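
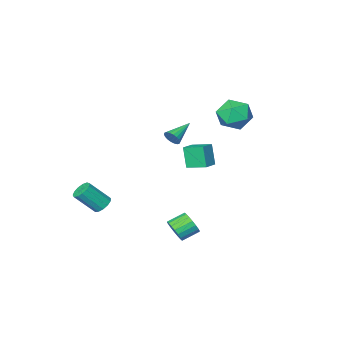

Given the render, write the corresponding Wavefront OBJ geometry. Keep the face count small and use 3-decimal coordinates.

v 0.594 2.933 0.664
v 0.521 2.494 1.875
v 0.013 3.877 0.971
v -0.06 3.438 2.182
v 1.36 3.342 0.858
v 1.287 2.903 2.069
v 0.779 4.286 1.165
v 0.706 3.847 2.376
v -1.221 -2.368 -0.254
v -0.966 -2.707 0.081
v -2.579 -2.772 0.374
v -0.969 -2.501 0.206
v -1.023 -2.269 0.239
v -1.115 -2.057 0.175
v -1.229 -1.906 0.026
v -1.341 -1.847 -0.179
v -1.429 -1.891 -0.398
v -1.475 -2.03 -0.588
v -1.472 -2.236 -0.713
v -1.418 -2.468 -0.746
v -1.326 -2.68 -0.682
v -1.212 -2.83 -0.533
v -1.1 -2.889 -0.328
v -1.012 -2.845 -0.109
v 3.085 -2.273 -4.062
v 3.565 -2.202 -4.433
v 4.554 -2.695 -3.249
v 4.075 -2.767 -2.878
v 3.521 -1.901 -4.271
v 4.511 -2.395 -3.087
v 3.34 -1.719 -4.044
v 4.329 -2.212 -2.859
v 3.077 -1.713 -3.822
v 4.067 -2.206 -2.638
v 2.817 -1.884 -3.676
v 3.807 -2.378 -2.492
v 2.643 -2.179 -3.653
v 3.632 -2.673 -2.469
v 2.608 -2.504 -3.76
v 3.598 -2.998 -2.576
v 2.726 -2.756 -3.963
v 3.715 -3.249 -2.778
v 2.957 -2.854 -4.197
v 3.946 -3.348 -3.013
v 3.229 -2.768 -4.388
v 4.219 -3.262 -3.204
v 3.456 -2.525 -4.476
v 4.445 -3.018 -3.292
v 1.612 2.623 -4.038
v 1.939 2.863 -3.444
v 0.995 3.017 -2.987
v 0.668 2.777 -3.582
v 1.899 3.13 -3.616
v 0.956 3.284 -3.159
v 1.803 3.297 -3.872
v 0.859 3.451 -3.415
v 1.668 3.33 -4.161
v 0.724 3.484 -3.704
v 1.523 3.223 -4.426
v 0.579 3.378 -3.969
v 1.395 2.997 -4.614
v 0.451 3.152 -4.157
v 1.31 2.697 -4.688
v 0.366 2.852 -4.231
v 1.285 2.383 -4.633
v 0.341 2.537 -4.176
v 1.324 2.116 -4.461
v 0.381 2.27 -4.004
v 1.421 1.949 -4.205
v 0.477 2.103 -3.748
v 1.556 1.916 -3.916
v 0.612 2.07 -3.459
v 1.701 2.022 -3.651
v 0.757 2.177 -3.194
v 1.829 2.248 -3.463
v 0.885 2.403 -3.006
v 1.914 2.548 -3.389
v 0.97 2.703 -2.932
v -4.091 1.056 2.049
v -3.208 1.205 1.439
v -3.132 0.175 3.221
v -2.249 0.324 2.611
v -2.706 1.165 3.118
v -3.299 1.71 2.393
v -3.041 -0.33 2.267
v -3.634 0.215 1.542
v -2.559 0.349 1.574
v -2.353 1.273 2.1
v -3.987 0.107 2.56
v -3.781 1.031 3.086
f 2 4 1
f 5 2 1
f 1 4 3
f 3 5 1
f 2 8 4
f 6 2 5
f 6 8 2
f 4 8 3
f 7 5 3
f 3 8 7
f 7 6 5
f 8 6 7
f 10 9 12
f 10 12 11
f 12 9 13
f 12 13 11
f 13 9 14
f 13 14 11
f 14 9 15
f 14 15 11
f 15 9 16
f 15 16 11
f 16 9 17
f 16 17 11
f 17 9 18
f 17 18 11
f 18 9 19
f 18 19 11
f 19 9 20
f 19 20 11
f 20 9 21
f 20 21 11
f 21 9 22
f 21 22 11
f 22 9 23
f 22 23 11
f 23 9 24
f 23 24 11
f 24 9 10
f 24 10 11
f 26 25 29
f 26 29 27
f 27 29 30
f 27 30 28
f 29 25 31
f 29 31 30
f 30 31 32
f 30 32 28
f 31 25 33
f 31 33 32
f 32 33 34
f 32 34 28
f 33 25 35
f 33 35 34
f 34 35 36
f 34 36 28
f 35 25 37
f 35 37 36
f 36 37 38
f 36 38 28
f 37 25 39
f 37 39 38
f 38 39 40
f 38 40 28
f 39 25 41
f 39 41 40
f 40 41 42
f 40 42 28
f 41 25 43
f 41 43 42
f 42 43 44
f 42 44 28
f 43 25 45
f 43 45 44
f 44 45 46
f 44 46 28
f 45 25 47
f 45 47 46
f 46 47 48
f 46 48 28
f 47 25 26
f 47 26 48
f 48 26 27
f 48 27 28
f 50 49 53
f 50 53 51
f 51 53 54
f 51 54 52
f 53 49 55
f 53 55 54
f 54 55 56
f 54 56 52
f 55 49 57
f 55 57 56
f 56 57 58
f 56 58 52
f 57 49 59
f 57 59 58
f 58 59 60
f 58 60 52
f 59 49 61
f 59 61 60
f 60 61 62
f 60 62 52
f 61 49 63
f 61 63 62
f 62 63 64
f 62 64 52
f 63 49 65
f 63 65 64
f 64 65 66
f 64 66 52
f 65 49 67
f 65 67 66
f 66 67 68
f 66 68 52
f 67 49 69
f 67 69 68
f 68 69 70
f 68 70 52
f 69 49 71
f 69 71 70
f 70 71 72
f 70 72 52
f 71 49 73
f 71 73 72
f 72 73 74
f 72 74 52
f 73 49 75
f 73 75 74
f 74 75 76
f 74 76 52
f 75 49 77
f 75 77 76
f 76 77 78
f 76 78 52
f 77 49 50
f 77 50 78
f 78 50 51
f 78 51 52
f 79 90 84
f 79 84 80
f 79 80 86
f 79 86 89
f 79 89 90
f 80 84 88
f 84 90 83
f 90 89 81
f 89 86 85
f 86 80 87
f 82 88 83
f 82 83 81
f 82 81 85
f 82 85 87
f 82 87 88
f 83 88 84
f 81 83 90
f 85 81 89
f 87 85 86
f 88 87 80



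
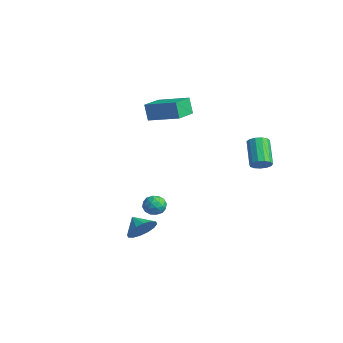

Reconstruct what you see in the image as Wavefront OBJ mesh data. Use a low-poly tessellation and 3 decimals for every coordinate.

v -5.055 1.197 1.735
v -5.417 1.146 2.899
v -3.37 2.401 2.314
v -3.733 2.35 3.478
v -4.127 -0.21 1.962
v -4.49 -0.261 3.126
v -2.443 0.994 2.541
v -2.805 0.943 3.705
v -0.665 -1.273 -3.148
v -0.128 -1.245 -2.615
v -0.292 -2.395 -3.465
v 0.245 -2.367 -2.932
v -0.484 -2.411 -2.733
v -0.715 -1.717 -2.537
v 0.295 -1.923 -3.543
v 0.064 -1.229 -3.347
v 0.465 -1.646 -2.859
v -0.016 -1.948 -2.359
v -0.404 -1.692 -3.721
v -0.885 -1.994 -3.221
v -0.43 -1.16 -2.853
v 0.01 -2.48 -3.227
v -0.419 -2.506 -3.11
v -0.103 -2.489 -2.797
v -0.774 -1.438 -2.807
v -0.459 -1.422 -2.494
v -0.668 -2.107 -2.564
v 0.039 -2.218 -3.586
v 0.354 -2.202 -3.273
v -0.317 -1.151 -3.283
v -0.001 -1.134 -2.97
v 0.248 -1.533 -3.516
v 0.235 -1.38 -2.684
v 0.454 -2.04 -2.87
v 0.483 -1.778 -3.229
v 0.348 -1.37 -3.114
v -0.048 -1.557 -2.389
v 0.172 -2.217 -2.576
v -0.257 -2.243 -2.459
v -0.393 -1.835 -2.344
v 0.301 -1.793 -2.533
v -0.592 -1.423 -3.504
v -0.372 -2.083 -3.691
v -0.027 -1.805 -3.736
v -0.163 -1.397 -3.621
v -0.874 -1.6 -3.21
v -0.655 -2.26 -3.396
v -0.768 -2.27 -2.966
v -0.903 -1.862 -2.851
v -0.721 -1.847 -3.547
v 3.826 2.875 0.93
v 4.164 3.444 1.031
v 2.873 3.995 2.252
v 2.534 3.425 2.15
v 3.925 3.512 0.747
v 2.634 4.062 1.968
v 3.654 3.377 0.521
v 2.363 3.928 1.742
v 3.438 3.083 0.425
v 2.146 3.634 1.645
v 3.344 2.723 0.489
v 2.053 3.274 1.709
v 3.404 2.411 0.693
v 2.113 2.962 1.913
v 3.597 2.246 0.972
v 2.306 2.797 2.192
v 3.863 2.281 1.238
v 2.572 2.832 2.458
v 4.117 2.504 1.406
v 2.826 3.055 2.626
v 4.279 2.845 1.423
v 2.987 3.396 2.643
v 4.296 3.195 1.283
v 3.005 3.746 2.503
v 1.622 -3.554 -3.74
v 2.171 -3.719 -2.944
v 0.678 -3.706 -3.12
v 2.089 -3.218 -2.946
v 1.882 -2.807 -3.161
v 1.606 -2.597 -3.53
v 1.334 -2.643 -3.956
v 1.139 -2.933 -4.324
v 1.074 -3.389 -4.535
v 1.156 -3.89 -4.534
v 1.363 -4.301 -4.319
v 1.639 -4.511 -3.949
v 1.911 -4.465 -3.524
v 2.105 -4.175 -3.156
f 2 4 1
f 5 2 1
f 1 4 3
f 3 5 1
f 2 8 4
f 6 2 5
f 6 8 2
f 4 8 3
f 7 5 3
f 3 8 7
f 7 6 5
f 8 6 7
f 9 46 25
f 46 20 49
f 25 49 14
f 46 49 25
f 9 25 21
f 25 14 26
f 21 26 10
f 25 26 21
f 9 21 30
f 21 10 31
f 30 31 16
f 21 31 30
f 9 30 42
f 30 16 45
f 42 45 19
f 30 45 42
f 9 42 46
f 42 19 50
f 46 50 20
f 42 50 46
f 10 26 37
f 26 14 40
f 37 40 18
f 26 40 37
f 14 49 27
f 49 20 48
f 27 48 13
f 49 48 27
f 20 50 47
f 50 19 43
f 47 43 11
f 50 43 47
f 19 45 44
f 45 16 32
f 44 32 15
f 45 32 44
f 16 31 36
f 31 10 33
f 36 33 17
f 31 33 36
f 12 38 24
f 38 18 39
f 24 39 13
f 38 39 24
f 12 24 22
f 24 13 23
f 22 23 11
f 24 23 22
f 12 22 29
f 22 11 28
f 29 28 15
f 22 28 29
f 12 29 34
f 29 15 35
f 34 35 17
f 29 35 34
f 12 34 38
f 34 17 41
f 38 41 18
f 34 41 38
f 13 39 27
f 39 18 40
f 27 40 14
f 39 40 27
f 11 23 47
f 23 13 48
f 47 48 20
f 23 48 47
f 15 28 44
f 28 11 43
f 44 43 19
f 28 43 44
f 17 35 36
f 35 15 32
f 36 32 16
f 35 32 36
f 18 41 37
f 41 17 33
f 37 33 10
f 41 33 37
f 52 51 55
f 52 55 53
f 53 55 56
f 53 56 54
f 55 51 57
f 55 57 56
f 56 57 58
f 56 58 54
f 57 51 59
f 57 59 58
f 58 59 60
f 58 60 54
f 59 51 61
f 59 61 60
f 60 61 62
f 60 62 54
f 61 51 63
f 61 63 62
f 62 63 64
f 62 64 54
f 63 51 65
f 63 65 64
f 64 65 66
f 64 66 54
f 65 51 67
f 65 67 66
f 66 67 68
f 66 68 54
f 67 51 69
f 67 69 68
f 68 69 70
f 68 70 54
f 69 51 71
f 69 71 70
f 70 71 72
f 70 72 54
f 71 51 73
f 71 73 72
f 72 73 74
f 72 74 54
f 73 51 52
f 73 52 74
f 74 52 53
f 74 53 54
f 76 75 78
f 76 78 77
f 78 75 79
f 78 79 77
f 79 75 80
f 79 80 77
f 80 75 81
f 80 81 77
f 81 75 82
f 81 82 77
f 82 75 83
f 82 83 77
f 83 75 84
f 83 84 77
f 84 75 85
f 84 85 77
f 85 75 86
f 85 86 77
f 86 75 87
f 86 87 77
f 87 75 88
f 87 88 77
f 88 75 76
f 88 76 77



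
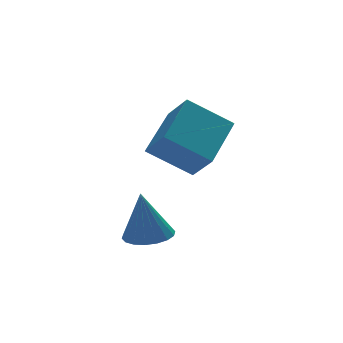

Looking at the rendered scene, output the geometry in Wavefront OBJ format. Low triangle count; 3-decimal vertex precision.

v -3.448 0.613 -3.019
v -2.784 1.113 -2.898
v -3.732 0.547 -1.181
v -3.066 1.356 -2.933
v -3.423 1.452 -2.984
v -3.786 1.382 -3.043
v -4.082 1.16 -3.096
v -4.252 0.829 -3.135
v -4.263 0.456 -3.15
v -4.113 0.114 -3.139
v -3.831 -0.13 -3.104
v -3.473 -0.226 -3.053
v -3.111 -0.155 -2.994
v -2.815 0.067 -2.941
v -2.645 0.398 -2.902
v -2.634 0.771 -2.887
v -1.509 0.158 0.029
v -2.909 0.696 1.06
v -1.782 1.103 -0.836
v -3.183 1.641 0.195
v -0.217 1.499 1.085
v -1.618 2.037 2.116
v -0.491 2.444 0.22
v -1.891 2.982 1.251
f 2 1 4
f 2 4 3
f 4 1 5
f 4 5 3
f 5 1 6
f 5 6 3
f 6 1 7
f 6 7 3
f 7 1 8
f 7 8 3
f 8 1 9
f 8 9 3
f 9 1 10
f 9 10 3
f 10 1 11
f 10 11 3
f 11 1 12
f 11 12 3
f 12 1 13
f 12 13 3
f 13 1 14
f 13 14 3
f 14 1 15
f 14 15 3
f 15 1 16
f 15 16 3
f 16 1 2
f 16 2 3
f 18 20 17
f 21 18 17
f 17 20 19
f 19 21 17
f 18 24 20
f 22 18 21
f 22 24 18
f 20 24 19
f 23 21 19
f 19 24 23
f 23 22 21
f 24 22 23



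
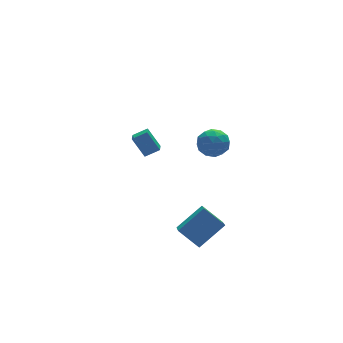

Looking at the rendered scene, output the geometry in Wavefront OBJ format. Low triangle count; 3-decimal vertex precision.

v 3.107 -1.834 3.36
v 3.723 -2.453 3.053
v 2.177 -2.207 2.247
v 2.793 -2.826 1.94
v 2.353 -2.97 2.741
v 2.927 -2.739 3.429
v 2.973 -1.921 1.871
v 3.547 -1.69 2.559
v 3.64 -2.507 2.133
v 3.256 -3.155 2.671
v 2.644 -1.505 2.629
v 2.26 -2.153 3.167
v 3.496 -2.111 3.304
v 2.404 -2.549 1.996
v 2.145 -2.634 2.467
v 2.507 -2.998 2.287
v 3.029 -2.279 3.525
v 3.391 -2.643 3.345
v 2.585 -2.946 3.162
v 2.509 -2.017 1.955
v 2.871 -2.381 1.775
v 3.393 -1.662 3.013
v 3.755 -2.026 2.833
v 3.315 -1.714 2.138
v 3.81 -2.506 2.583
v 3.263 -2.725 1.929
v 3.369 -2.193 1.888
v 3.707 -2.058 2.292
v 3.584 -2.887 2.899
v 3.038 -3.106 2.245
v 2.779 -3.191 2.716
v 3.117 -3.055 3.12
v 3.536 -2.919 2.358
v 2.862 -1.554 3.055
v 2.316 -1.773 2.401
v 2.783 -1.605 2.18
v 3.121 -1.469 2.584
v 2.637 -1.935 3.371
v 2.09 -2.154 2.717
v 2.193 -2.602 3.008
v 2.531 -2.467 3.412
v 2.364 -1.741 2.942
v 1.812 3.379 -1.737
v 1.366 4.042 -0.575
v 2.201 4.1 -1.999
v 1.755 4.763 -0.837
v 2.605 3.117 -1.283
v 2.159 3.78 -0.121
v 2.994 3.838 -1.545
v 2.548 4.501 -0.383
v 2.237 -2.009 -5.38
v 1.531 -3.571 -4.273
v 1.506 -1.034 -4.471
v 0.8 -2.596 -3.364
v 3.8 -1.904 -4.236
v 3.094 -3.466 -3.129
v 3.069 -0.929 -3.327
v 2.363 -2.491 -2.22
f 1 38 17
f 38 12 41
f 17 41 6
f 38 41 17
f 1 17 13
f 17 6 18
f 13 18 2
f 17 18 13
f 1 13 22
f 13 2 23
f 22 23 8
f 13 23 22
f 1 22 34
f 22 8 37
f 34 37 11
f 22 37 34
f 1 34 38
f 34 11 42
f 38 42 12
f 34 42 38
f 2 18 29
f 18 6 32
f 29 32 10
f 18 32 29
f 6 41 19
f 41 12 40
f 19 40 5
f 41 40 19
f 12 42 39
f 42 11 35
f 39 35 3
f 42 35 39
f 11 37 36
f 37 8 24
f 36 24 7
f 37 24 36
f 8 23 28
f 23 2 25
f 28 25 9
f 23 25 28
f 4 30 16
f 30 10 31
f 16 31 5
f 30 31 16
f 4 16 14
f 16 5 15
f 14 15 3
f 16 15 14
f 4 14 21
f 14 3 20
f 21 20 7
f 14 20 21
f 4 21 26
f 21 7 27
f 26 27 9
f 21 27 26
f 4 26 30
f 26 9 33
f 30 33 10
f 26 33 30
f 5 31 19
f 31 10 32
f 19 32 6
f 31 32 19
f 3 15 39
f 15 5 40
f 39 40 12
f 15 40 39
f 7 20 36
f 20 3 35
f 36 35 11
f 20 35 36
f 9 27 28
f 27 7 24
f 28 24 8
f 27 24 28
f 10 33 29
f 33 9 25
f 29 25 2
f 33 25 29
f 44 46 43
f 47 44 43
f 43 46 45
f 45 47 43
f 44 50 46
f 48 44 47
f 48 50 44
f 46 50 45
f 49 47 45
f 45 50 49
f 49 48 47
f 50 48 49
f 52 54 51
f 55 52 51
f 51 54 53
f 53 55 51
f 52 58 54
f 56 52 55
f 56 58 52
f 54 58 53
f 57 55 53
f 53 58 57
f 57 56 55
f 58 56 57



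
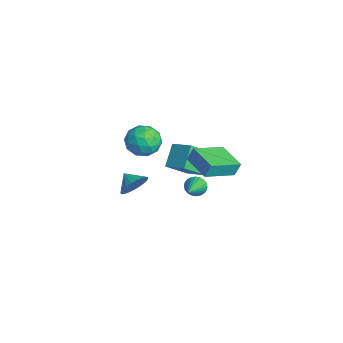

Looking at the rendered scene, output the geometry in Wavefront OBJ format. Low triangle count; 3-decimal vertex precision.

v -0.367 -0.45 -0.736
v -0.095 -0.054 0.072
v -1.213 -0.83 -0.264
v -0.312 0.229 -0.088
v -0.538 0.395 -0.36
v -0.735 0.415 -0.697
v -0.869 0.285 -1.041
v -0.915 0.028 -1.332
v -0.867 -0.312 -1.52
v -0.733 -0.675 -1.572
v -0.535 -0.999 -1.48
v -0.309 -1.228 -1.259
v -0.092 -1.323 -0.948
v 0.077 -1.267 -0.6
v 0.169 -1.069 -0.275
v 0.168 -0.764 -0.03
v 0.075 -0.405 0.092
v 2.911 1.613 3.696
v 2.918 1.968 4.512
v 2.273 3.47 2.894
v 2.281 3.825 3.71
v 4.599 2.095 3.47
v 4.607 2.45 4.286
v 3.962 3.952 2.668
v 3.969 4.307 3.484
v -4.214 1.704 0.554
v -3.397 1.757 -0.247
v -3.583 0.043 1.087
v -2.766 0.096 0.286
v -2.726 0.798 1.191
v -3.117 1.824 0.862
v -3.863 -0.024 -0.022
v -4.254 1.002 -0.351
v -3.18 0.689 -0.604
v -2.478 1.197 0.146
v -4.502 0.603 0.694
v -3.8 1.111 1.444
v -3.861 1.876 0.107
v -3.119 -0.076 0.733
v -3.096 0.336 1.266
v -2.616 0.368 0.794
v -3.696 1.915 0.759
v -3.216 1.947 0.287
v -2.822 1.383 1.133
v -3.764 -0.147 0.553
v -3.284 -0.115 0.081
v -4.364 1.432 0.046
v -3.884 1.464 -0.426
v -4.158 0.417 -0.293
v -3.253 1.28 -0.574
v -2.882 0.304 -0.261
v -3.527 0.233 -0.441
v -3.757 0.836 -0.635
v -2.84 1.578 -0.133
v -2.469 0.602 0.18
v -2.446 1.014 0.712
v -2.675 1.618 0.519
v -2.713 0.951 -0.343
v -4.511 1.198 0.66
v -4.14 0.222 0.973
v -4.305 0.182 0.321
v -4.534 0.786 0.128
v -4.098 1.496 1.101
v -3.727 0.52 1.414
v -3.223 0.964 1.475
v -3.453 1.567 1.281
v -4.267 0.849 1.183
v -1.219 3.357 -2.406
v -0.783 3.721 -2.779
v 0.459 2.423 -1.354
v -0.822 3.883 -2.572
v -0.921 3.965 -2.341
v -1.066 3.955 -2.119
v -1.235 3.853 -1.94
v -1.4 3.676 -1.833
v -1.539 3.45 -1.813
v -1.628 3.211 -1.883
v -1.656 2.993 -2.032
v -1.617 2.831 -2.239
v -1.517 2.75 -2.471
v -1.372 2.76 -2.693
v -1.204 2.862 -2.871
v -1.038 3.039 -2.978
v -0.9 3.264 -2.999
v -0.81 3.504 -2.929
v -4.686 4.277 -2.18
v -4.39 2.887 -0.996
v -3.493 5.043 -1.579
v -3.198 3.653 -0.395
v -3.682 3.567 -3.265
v -3.387 2.177 -2.081
v -2.49 4.333 -2.664
v -2.194 2.943 -1.48
f 2 1 4
f 2 4 3
f 4 1 5
f 4 5 3
f 5 1 6
f 5 6 3
f 6 1 7
f 6 7 3
f 7 1 8
f 7 8 3
f 8 1 9
f 8 9 3
f 9 1 10
f 9 10 3
f 10 1 11
f 10 11 3
f 11 1 12
f 11 12 3
f 12 1 13
f 12 13 3
f 13 1 14
f 13 14 3
f 14 1 15
f 14 15 3
f 15 1 16
f 15 16 3
f 16 1 17
f 16 17 3
f 17 1 2
f 17 2 3
f 19 21 18
f 22 19 18
f 18 21 20
f 20 22 18
f 19 25 21
f 23 19 22
f 23 25 19
f 21 25 20
f 24 22 20
f 20 25 24
f 24 23 22
f 25 23 24
f 26 63 42
f 63 37 66
f 42 66 31
f 63 66 42
f 26 42 38
f 42 31 43
f 38 43 27
f 42 43 38
f 26 38 47
f 38 27 48
f 47 48 33
f 38 48 47
f 26 47 59
f 47 33 62
f 59 62 36
f 47 62 59
f 26 59 63
f 59 36 67
f 63 67 37
f 59 67 63
f 27 43 54
f 43 31 57
f 54 57 35
f 43 57 54
f 31 66 44
f 66 37 65
f 44 65 30
f 66 65 44
f 37 67 64
f 67 36 60
f 64 60 28
f 67 60 64
f 36 62 61
f 62 33 49
f 61 49 32
f 62 49 61
f 33 48 53
f 48 27 50
f 53 50 34
f 48 50 53
f 29 55 41
f 55 35 56
f 41 56 30
f 55 56 41
f 29 41 39
f 41 30 40
f 39 40 28
f 41 40 39
f 29 39 46
f 39 28 45
f 46 45 32
f 39 45 46
f 29 46 51
f 46 32 52
f 51 52 34
f 46 52 51
f 29 51 55
f 51 34 58
f 55 58 35
f 51 58 55
f 30 56 44
f 56 35 57
f 44 57 31
f 56 57 44
f 28 40 64
f 40 30 65
f 64 65 37
f 40 65 64
f 32 45 61
f 45 28 60
f 61 60 36
f 45 60 61
f 34 52 53
f 52 32 49
f 53 49 33
f 52 49 53
f 35 58 54
f 58 34 50
f 54 50 27
f 58 50 54
f 69 68 71
f 69 71 70
f 71 68 72
f 71 72 70
f 72 68 73
f 72 73 70
f 73 68 74
f 73 74 70
f 74 68 75
f 74 75 70
f 75 68 76
f 75 76 70
f 76 68 77
f 76 77 70
f 77 68 78
f 77 78 70
f 78 68 79
f 78 79 70
f 79 68 80
f 79 80 70
f 80 68 81
f 80 81 70
f 81 68 82
f 81 82 70
f 82 68 83
f 82 83 70
f 83 68 84
f 83 84 70
f 84 68 85
f 84 85 70
f 85 68 69
f 85 69 70
f 87 89 86
f 90 87 86
f 86 89 88
f 88 90 86
f 87 93 89
f 91 87 90
f 91 93 87
f 89 93 88
f 92 90 88
f 88 93 92
f 92 91 90
f 93 91 92



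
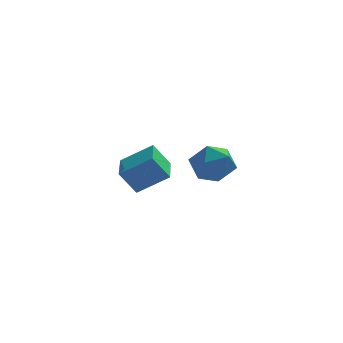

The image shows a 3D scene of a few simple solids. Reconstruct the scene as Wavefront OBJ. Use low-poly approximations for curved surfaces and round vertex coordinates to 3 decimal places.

v -0.192 -1.807 1.096
v 0.926 -1.389 1.346
v 0.134 -3.371 2.254
v 1.252 -2.953 2.504
v 0.271 -2.366 2.931
v 0.07 -1.399 2.215
v 0.99 -3.361 1.385
v 0.789 -2.394 0.669
v 1.657 -2.349 1.525
v 1.212 -1.734 2.48
v -0.152 -3.026 1.12
v -0.597 -2.411 2.075
v -3.99 2.569 -0.919
v -2.333 2.504 0.182
v -3.977 4.636 -0.816
v -2.32 4.572 0.284
v -3.12 2.628 -2.224
v -1.463 2.564 -1.124
v -3.107 4.696 -2.122
v -1.45 4.631 -1.021
f 1 12 6
f 1 6 2
f 1 2 8
f 1 8 11
f 1 11 12
f 2 6 10
f 6 12 5
f 12 11 3
f 11 8 7
f 8 2 9
f 4 10 5
f 4 5 3
f 4 3 7
f 4 7 9
f 4 9 10
f 5 10 6
f 3 5 12
f 7 3 11
f 9 7 8
f 10 9 2
f 14 16 13
f 17 14 13
f 13 16 15
f 15 17 13
f 14 20 16
f 18 14 17
f 18 20 14
f 16 20 15
f 19 17 15
f 15 20 19
f 19 18 17
f 20 18 19



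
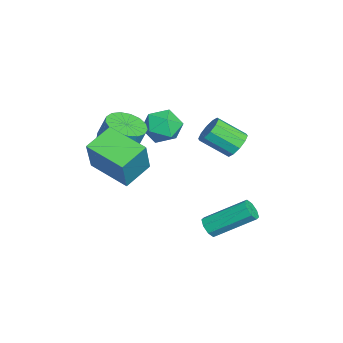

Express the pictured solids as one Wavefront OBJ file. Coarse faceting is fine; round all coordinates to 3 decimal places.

v 0.166 1.983 0.36
v 0.804 2.084 0.602
v 0.672 0.897 1.442
v 0.034 0.797 1.2
v 0.533 2.293 0.856
v 0.4 1.107 1.696
v 0.121 2.385 0.92
v -0.011 1.198 1.76
v -0.273 2.322 0.77
v -0.406 1.136 1.61
v -0.5 2.131 0.463
v -0.632 0.944 1.303
v -0.472 1.883 0.118
v -0.604 0.696 0.958
v -0.2 1.673 -0.136
v -0.333 0.487 0.704
v 0.211 1.582 -0.2
v 0.079 0.395 0.64
v 0.606 1.644 -0.05
v 0.473 0.458 0.79
v 0.832 1.836 0.257
v 0.7 0.649 1.097
v 0.304 -2.863 0.551
v 1.154 -3.155 0.583
v 1.247 -2.769 1.641
v 0.396 -2.477 1.609
v 1.189 -2.753 0.434
v 1.282 -2.367 1.492
v 1.021 -2.376 0.311
v 1.114 -1.99 1.369
v 0.689 -2.11 0.243
v 0.781 -1.724 1.301
v 0.268 -2.017 0.246
v 0.361 -1.631 1.304
v -0.144 -2.118 0.318
v -0.052 -1.732 1.376
v -0.454 -2.389 0.444
v -0.362 -2.003 1.502
v -0.59 -2.769 0.595
v -0.498 -2.383 1.653
v -0.522 -3.171 0.735
v -0.429 -2.785 1.793
v -0.264 -3.501 0.833
v -0.172 -3.116 1.891
v 0.124 -3.686 0.867
v 0.216 -3.3 1.925
v 0.553 -3.682 0.828
v 0.645 -3.296 1.886
v 0.925 -3.491 0.726
v 1.017 -3.105 1.784
v -1.523 -0.284 0.494
v -1.077 -0.936 1.016
v -2.043 -1.384 -0.436
v -1.597 -2.036 0.086
v -2.344 -1.575 0.441
v -2.023 -0.896 1.015
v -1.097 -1.424 -0.435
v -0.776 -0.745 0.139
v -0.814 -1.641 0.441
v -1.585 -1.734 0.983
v -1.535 -0.586 -0.403
v -2.306 -0.679 0.139
v 2.203 -3.755 0.325
v 3.028 -3.84 1.979
v 1.235 -2.908 0.852
v 2.06 -2.993 2.505
v 3.26 -2.267 -0.125
v 4.085 -2.352 1.528
v 2.292 -1.42 0.401
v 3.117 -1.505 2.055
v 2.259 0.916 -3.178
v 2.789 0.915 -3.157
v 2.75 2.623 -2.042
v 2.221 2.624 -2.062
v 2.646 1.12 -3.477
v 2.607 2.828 -2.362
v 2.277 1.206 -3.621
v 2.238 2.914 -2.506
v 1.897 1.122 -3.505
v 1.858 2.83 -2.39
v 1.73 0.917 -3.198
v 1.691 2.625 -2.083
v 1.873 0.712 -2.878
v 1.834 2.42 -1.763
v 2.242 0.626 -2.734
v 2.203 2.334 -1.619
v 2.622 0.71 -2.85
v 2.583 2.418 -1.735
f 2 1 5
f 2 5 3
f 3 5 6
f 3 6 4
f 5 1 7
f 5 7 6
f 6 7 8
f 6 8 4
f 7 1 9
f 7 9 8
f 8 9 10
f 8 10 4
f 9 1 11
f 9 11 10
f 10 11 12
f 10 12 4
f 11 1 13
f 11 13 12
f 12 13 14
f 12 14 4
f 13 1 15
f 13 15 14
f 14 15 16
f 14 16 4
f 15 1 17
f 15 17 16
f 16 17 18
f 16 18 4
f 17 1 19
f 17 19 18
f 18 19 20
f 18 20 4
f 19 1 21
f 19 21 20
f 20 21 22
f 20 22 4
f 21 1 2
f 21 2 22
f 22 2 3
f 22 3 4
f 24 23 27
f 24 27 25
f 25 27 28
f 25 28 26
f 27 23 29
f 27 29 28
f 28 29 30
f 28 30 26
f 29 23 31
f 29 31 30
f 30 31 32
f 30 32 26
f 31 23 33
f 31 33 32
f 32 33 34
f 32 34 26
f 33 23 35
f 33 35 34
f 34 35 36
f 34 36 26
f 35 23 37
f 35 37 36
f 36 37 38
f 36 38 26
f 37 23 39
f 37 39 38
f 38 39 40
f 38 40 26
f 39 23 41
f 39 41 40
f 40 41 42
f 40 42 26
f 41 23 43
f 41 43 42
f 42 43 44
f 42 44 26
f 43 23 45
f 43 45 44
f 44 45 46
f 44 46 26
f 45 23 47
f 45 47 46
f 46 47 48
f 46 48 26
f 47 23 49
f 47 49 48
f 48 49 50
f 48 50 26
f 49 23 24
f 49 24 50
f 50 24 25
f 50 25 26
f 51 62 56
f 51 56 52
f 51 52 58
f 51 58 61
f 51 61 62
f 52 56 60
f 56 62 55
f 62 61 53
f 61 58 57
f 58 52 59
f 54 60 55
f 54 55 53
f 54 53 57
f 54 57 59
f 54 59 60
f 55 60 56
f 53 55 62
f 57 53 61
f 59 57 58
f 60 59 52
f 64 66 63
f 67 64 63
f 63 66 65
f 65 67 63
f 64 70 66
f 68 64 67
f 68 70 64
f 66 70 65
f 69 67 65
f 65 70 69
f 69 68 67
f 70 68 69
f 72 71 75
f 72 75 73
f 73 75 76
f 73 76 74
f 75 71 77
f 75 77 76
f 76 77 78
f 76 78 74
f 77 71 79
f 77 79 78
f 78 79 80
f 78 80 74
f 79 71 81
f 79 81 80
f 80 81 82
f 80 82 74
f 81 71 83
f 81 83 82
f 82 83 84
f 82 84 74
f 83 71 85
f 83 85 84
f 84 85 86
f 84 86 74
f 85 71 87
f 85 87 86
f 86 87 88
f 86 88 74
f 87 71 72
f 87 72 88
f 88 72 73
f 88 73 74



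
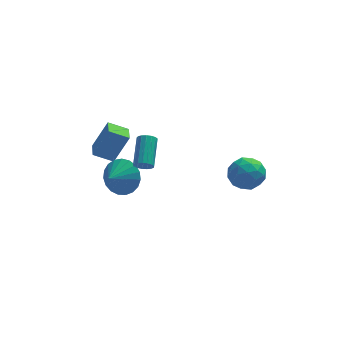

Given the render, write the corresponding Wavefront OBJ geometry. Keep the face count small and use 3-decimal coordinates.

v -1.439 0.994 -3.927
v -0.598 0.389 -3.703
v -2.161 0.226 -3.293
v -0.601 0.671 -3.364
v -0.748 1.009 -3.123
v -1.015 1.344 -3.021
v -1.356 1.619 -3.075
v -1.71 1.786 -3.277
v -2.018 1.816 -3.591
v -2.226 1.704 -3.963
v -2.297 1.469 -4.329
v -2.221 1.151 -4.626
v -2.009 0.807 -4.801
v -1.698 0.495 -4.826
v -1.343 0.269 -4.695
v -1.005 0.169 -4.431
v -0.741 0.211 -4.08
v -0.441 0.363 -2.641
v -0.262 0.559 -3.077
v 0.101 2.013 -2.274
v -0.079 1.817 -1.839
v -0.498 0.619 -3.079
v -0.136 2.073 -2.276
v -0.722 0.62 -2.981
v -0.359 2.074 -2.178
v -0.881 0.563 -2.805
v -0.518 2.017 -2.002
v -0.939 0.46 -2.592
v -0.577 1.914 -1.789
v -0.884 0.334 -2.39
v -0.521 1.788 -1.587
v -0.727 0.216 -2.246
v -0.364 1.67 -1.443
v -0.504 0.131 -2.192
v -0.142 1.584 -1.389
v -0.268 0.099 -2.241
v 0.095 1.553 -1.438
v -0.07 0.128 -2.382
v 0.292 1.581 -1.579
v 0.042 0.21 -2.583
v 0.404 1.664 -1.78
v 0.043 0.328 -2.797
v 0.406 1.782 -1.994
v -0.066 0.454 -2.975
v 0.296 1.908 -2.172
v -2.719 2.205 -3.119
v -1.903 2.385 -1.559
v -2.645 3.19 -3.272
v -1.829 3.371 -1.712
v -1.711 2.049 -3.628
v -0.895 2.23 -2.068
v -1.637 3.035 -3.781
v -0.821 3.215 -2.221
v 3.414 -3.186 -0.716
v 3.755 -2.833 0.093
v 3.865 -4.587 -0.293
v 4.206 -4.234 0.516
v 3.271 -4.259 0.367
v 2.993 -3.393 0.106
v 4.627 -4.027 -0.306
v 4.349 -3.161 -0.567
v 4.505 -3.352 0.346
v 3.667 -3.496 0.762
v 3.953 -3.924 -0.962
v 3.115 -4.068 -0.546
v 3.545 -2.887 -0.349
v 4.075 -4.533 0.149
v 3.526 -4.549 0.061
v 3.726 -4.341 0.537
v 3.097 -3.216 -0.341
v 3.298 -3.008 0.134
v 3.013 -3.847 0.296
v 4.322 -4.412 -0.334
v 4.523 -4.204 0.141
v 3.894 -3.079 -0.737
v 4.094 -2.871 -0.261
v 4.607 -3.573 -0.496
v 4.186 -2.984 0.276
v 4.451 -3.807 0.524
v 4.698 -3.686 0.041
v 4.535 -3.177 -0.112
v 3.694 -3.068 0.52
v 3.958 -3.892 0.769
v 3.409 -3.907 0.681
v 3.246 -3.398 0.528
v 4.134 -3.374 0.669
v 3.662 -3.528 -0.969
v 3.926 -4.352 -0.72
v 4.374 -4.022 -0.728
v 4.211 -3.513 -0.881
v 3.169 -3.613 -0.724
v 3.434 -4.436 -0.476
v 3.085 -4.243 -0.088
v 2.922 -3.734 -0.241
v 3.486 -4.046 -0.869
f 2 1 4
f 2 4 3
f 4 1 5
f 4 5 3
f 5 1 6
f 5 6 3
f 6 1 7
f 6 7 3
f 7 1 8
f 7 8 3
f 8 1 9
f 8 9 3
f 9 1 10
f 9 10 3
f 10 1 11
f 10 11 3
f 11 1 12
f 11 12 3
f 12 1 13
f 12 13 3
f 13 1 14
f 13 14 3
f 14 1 15
f 14 15 3
f 15 1 16
f 15 16 3
f 16 1 17
f 16 17 3
f 17 1 2
f 17 2 3
f 19 18 22
f 19 22 20
f 20 22 23
f 20 23 21
f 22 18 24
f 22 24 23
f 23 24 25
f 23 25 21
f 24 18 26
f 24 26 25
f 25 26 27
f 25 27 21
f 26 18 28
f 26 28 27
f 27 28 29
f 27 29 21
f 28 18 30
f 28 30 29
f 29 30 31
f 29 31 21
f 30 18 32
f 30 32 31
f 31 32 33
f 31 33 21
f 32 18 34
f 32 34 33
f 33 34 35
f 33 35 21
f 34 18 36
f 34 36 35
f 35 36 37
f 35 37 21
f 36 18 38
f 36 38 37
f 37 38 39
f 37 39 21
f 38 18 40
f 38 40 39
f 39 40 41
f 39 41 21
f 40 18 42
f 40 42 41
f 41 42 43
f 41 43 21
f 42 18 44
f 42 44 43
f 43 44 45
f 43 45 21
f 44 18 19
f 44 19 45
f 45 19 20
f 45 20 21
f 47 49 46
f 50 47 46
f 46 49 48
f 48 50 46
f 47 53 49
f 51 47 50
f 51 53 47
f 49 53 48
f 52 50 48
f 48 53 52
f 52 51 50
f 53 51 52
f 54 91 70
f 91 65 94
f 70 94 59
f 91 94 70
f 54 70 66
f 70 59 71
f 66 71 55
f 70 71 66
f 54 66 75
f 66 55 76
f 75 76 61
f 66 76 75
f 54 75 87
f 75 61 90
f 87 90 64
f 75 90 87
f 54 87 91
f 87 64 95
f 91 95 65
f 87 95 91
f 55 71 82
f 71 59 85
f 82 85 63
f 71 85 82
f 59 94 72
f 94 65 93
f 72 93 58
f 94 93 72
f 65 95 92
f 95 64 88
f 92 88 56
f 95 88 92
f 64 90 89
f 90 61 77
f 89 77 60
f 90 77 89
f 61 76 81
f 76 55 78
f 81 78 62
f 76 78 81
f 57 83 69
f 83 63 84
f 69 84 58
f 83 84 69
f 57 69 67
f 69 58 68
f 67 68 56
f 69 68 67
f 57 67 74
f 67 56 73
f 74 73 60
f 67 73 74
f 57 74 79
f 74 60 80
f 79 80 62
f 74 80 79
f 57 79 83
f 79 62 86
f 83 86 63
f 79 86 83
f 58 84 72
f 84 63 85
f 72 85 59
f 84 85 72
f 56 68 92
f 68 58 93
f 92 93 65
f 68 93 92
f 60 73 89
f 73 56 88
f 89 88 64
f 73 88 89
f 62 80 81
f 80 60 77
f 81 77 61
f 80 77 81
f 63 86 82
f 86 62 78
f 82 78 55
f 86 78 82



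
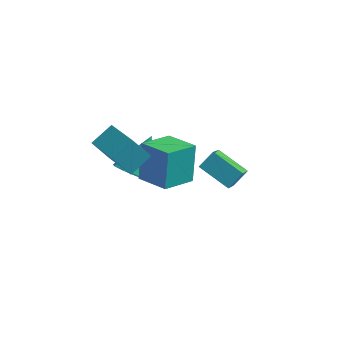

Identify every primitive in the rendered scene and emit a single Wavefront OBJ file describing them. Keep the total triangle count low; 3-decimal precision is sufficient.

v 2.834 -3.419 2.737
v 3.199 -2.881 3.252
v 2.655 -2.231 1.621
v 3.02 -1.692 2.136
v 4.1 -3.748 2.184
v 4.465 -3.209 2.699
v 3.921 -2.559 1.068
v 4.286 -2.021 1.583
v -1.19 -0.132 -2.467
v -0.835 0.297 -3.055
v -0.79 1.252 -1.213
v -1.373 0.426 -3.025
v -1.826 0.293 -2.734
v -1.981 -0.038 -2.318
v -1.766 -0.414 -1.972
v -1.282 -0.658 -1.857
v -0.755 -0.655 -2.028
v -0.431 -0.408 -2.404
v -0.463 -0.032 -2.809
v -0.248 -4.222 2.891
v 0.243 -3.391 3.399
v -1.54 -3.134 2.361
v -1.049 -2.304 2.868
v 0.369 -3.976 1.892
v 0.86 -3.146 2.399
v -0.923 -2.889 1.361
v -0.432 -2.058 1.869
v 0.039 -2.377 -0.125
v -0.09 -1.687 1.435
v 0.703 -1.128 -0.622
v 0.574 -0.438 0.937
v 1.326 -2.922 0.223
v 1.197 -2.232 1.782
v 1.99 -1.673 -0.275
v 1.861 -0.983 1.285
f 2 4 1
f 5 2 1
f 1 4 3
f 3 5 1
f 2 8 4
f 6 2 5
f 6 8 2
f 4 8 3
f 7 5 3
f 3 8 7
f 7 6 5
f 8 6 7
f 10 9 12
f 10 12 11
f 12 9 13
f 12 13 11
f 13 9 14
f 13 14 11
f 14 9 15
f 14 15 11
f 15 9 16
f 15 16 11
f 16 9 17
f 16 17 11
f 17 9 18
f 17 18 11
f 18 9 19
f 18 19 11
f 19 9 10
f 19 10 11
f 21 23 20
f 24 21 20
f 20 23 22
f 22 24 20
f 21 27 23
f 25 21 24
f 25 27 21
f 23 27 22
f 26 24 22
f 22 27 26
f 26 25 24
f 27 25 26
f 29 31 28
f 32 29 28
f 28 31 30
f 30 32 28
f 29 35 31
f 33 29 32
f 33 35 29
f 31 35 30
f 34 32 30
f 30 35 34
f 34 33 32
f 35 33 34



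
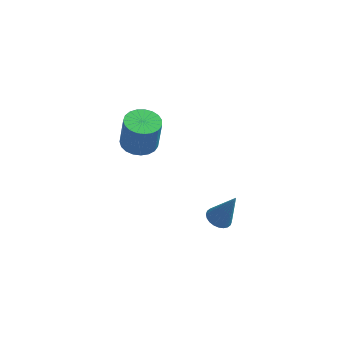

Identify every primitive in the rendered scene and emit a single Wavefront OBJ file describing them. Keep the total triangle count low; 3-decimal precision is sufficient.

v -3.551 1.856 -3.495
v -2.959 1.234 -3.551
v -2.777 1.263 -1.941
v -3.369 1.884 -1.885
v -2.76 1.529 -3.579
v -2.577 1.558 -1.969
v -2.697 1.881 -3.592
v -2.515 1.91 -1.983
v -2.782 2.229 -3.589
v -2.6 2.257 -1.979
v -3 2.511 -3.569
v -2.818 2.54 -1.96
v -3.313 2.681 -3.537
v -3.131 2.71 -1.927
v -3.668 2.708 -3.497
v -3.485 2.737 -1.887
v -4.002 2.587 -3.457
v -3.819 2.616 -1.847
v -4.258 2.34 -3.423
v -4.076 2.369 -1.814
v -4.392 2.009 -3.402
v -4.21 2.038 -1.793
v -4.381 1.652 -3.397
v -4.199 1.681 -1.788
v -4.226 1.33 -3.409
v -4.044 1.359 -1.799
v -3.955 1.098 -3.435
v -3.772 1.127 -1.826
v -3.613 0.998 -3.472
v -3.431 1.027 -1.863
v -3.261 1.046 -3.513
v -3.079 1.075 -1.904
v 1.221 -3.794 -1.607
v 1.663 -4.13 -1.775
v 1.879 -3.666 -0.133
v 1.741 -3.924 -1.828
v 1.74 -3.699 -1.847
v 1.66 -3.488 -1.83
v 1.513 -3.323 -1.779
v 1.322 -3.231 -1.701
v 1.115 -3.224 -1.61
v 0.925 -3.304 -1.518
v 0.779 -3.458 -1.439
v 0.701 -3.664 -1.386
v 0.702 -3.889 -1.367
v 0.782 -4.1 -1.385
v 0.928 -4.265 -1.436
v 1.12 -4.357 -1.513
v 1.327 -4.364 -1.605
v 1.517 -4.285 -1.697
f 2 1 5
f 2 5 3
f 3 5 6
f 3 6 4
f 5 1 7
f 5 7 6
f 6 7 8
f 6 8 4
f 7 1 9
f 7 9 8
f 8 9 10
f 8 10 4
f 9 1 11
f 9 11 10
f 10 11 12
f 10 12 4
f 11 1 13
f 11 13 12
f 12 13 14
f 12 14 4
f 13 1 15
f 13 15 14
f 14 15 16
f 14 16 4
f 15 1 17
f 15 17 16
f 16 17 18
f 16 18 4
f 17 1 19
f 17 19 18
f 18 19 20
f 18 20 4
f 19 1 21
f 19 21 20
f 20 21 22
f 20 22 4
f 21 1 23
f 21 23 22
f 22 23 24
f 22 24 4
f 23 1 25
f 23 25 24
f 24 25 26
f 24 26 4
f 25 1 27
f 25 27 26
f 26 27 28
f 26 28 4
f 27 1 29
f 27 29 28
f 28 29 30
f 28 30 4
f 29 1 31
f 29 31 30
f 30 31 32
f 30 32 4
f 31 1 2
f 31 2 32
f 32 2 3
f 32 3 4
f 34 33 36
f 34 36 35
f 36 33 37
f 36 37 35
f 37 33 38
f 37 38 35
f 38 33 39
f 38 39 35
f 39 33 40
f 39 40 35
f 40 33 41
f 40 41 35
f 41 33 42
f 41 42 35
f 42 33 43
f 42 43 35
f 43 33 44
f 43 44 35
f 44 33 45
f 44 45 35
f 45 33 46
f 45 46 35
f 46 33 47
f 46 47 35
f 47 33 48
f 47 48 35
f 48 33 49
f 48 49 35
f 49 33 50
f 49 50 35
f 50 33 34
f 50 34 35



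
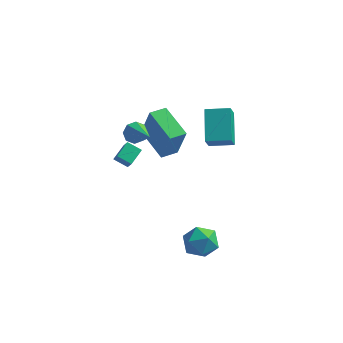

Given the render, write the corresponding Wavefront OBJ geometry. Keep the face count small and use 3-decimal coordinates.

v -0.492 2.116 -1.19
v 0.095 1.836 0.849
v -2.07 3.491 -0.547
v -1.483 3.211 1.492
v 0.183 2.929 -1.272
v 0.77 2.649 0.767
v -1.395 4.304 -0.629
v -0.808 4.024 1.41
v 2.937 -2.227 -2.486
v 3.747 -2.464 -3.114
v 2.833 -3.856 -2.006
v 3.643 -4.093 -2.634
v 3.798 -3.51 -1.773
v 3.862 -2.503 -2.069
v 2.718 -3.817 -3.051
v 2.782 -2.81 -3.347
v 3.611 -3.446 -3.463
v 4.279 -3.256 -2.673
v 2.301 -3.064 -2.447
v 2.969 -2.874 -1.657
v 1.975 2.809 -0.125
v 1.963 2.105 0.883
v 1.451 4.496 1.046
v 1.439 3.792 2.055
v 3.341 3.088 0.085
v 3.329 2.384 1.094
v 2.817 4.775 1.257
v 2.805 4.071 2.265
v -1.693 -0.001 -0.462
v -2.499 0.035 -0.042
v -1.435 0.964 -0.051
v -2.241 1 0.369
v -1.339 -0.4 0.251
v -2.145 -0.364 0.671
v -1.081 0.565 0.662
v -1.887 0.601 1.082
v -1.326 0.255 2.337
v -0.878 0.257 1.8
v -0.114 -0.995 3.343
v -0.773 0.644 2.155
v -0.992 0.803 2.617
v -1.407 0.641 2.915
v -1.774 0.253 2.875
v -1.878 -0.134 2.52
v -1.659 -0.293 2.058
v -1.245 -0.132 1.759
f 2 4 1
f 5 2 1
f 1 4 3
f 3 5 1
f 2 8 4
f 6 2 5
f 6 8 2
f 4 8 3
f 7 5 3
f 3 8 7
f 7 6 5
f 8 6 7
f 9 20 14
f 9 14 10
f 9 10 16
f 9 16 19
f 9 19 20
f 10 14 18
f 14 20 13
f 20 19 11
f 19 16 15
f 16 10 17
f 12 18 13
f 12 13 11
f 12 11 15
f 12 15 17
f 12 17 18
f 13 18 14
f 11 13 20
f 15 11 19
f 17 15 16
f 18 17 10
f 22 24 21
f 25 22 21
f 21 24 23
f 23 25 21
f 22 28 24
f 26 22 25
f 26 28 22
f 24 28 23
f 27 25 23
f 23 28 27
f 27 26 25
f 28 26 27
f 30 32 29
f 33 30 29
f 29 32 31
f 31 33 29
f 30 36 32
f 34 30 33
f 34 36 30
f 32 36 31
f 35 33 31
f 31 36 35
f 35 34 33
f 36 34 35
f 38 37 40
f 38 40 39
f 40 37 41
f 40 41 39
f 41 37 42
f 41 42 39
f 42 37 43
f 42 43 39
f 43 37 44
f 43 44 39
f 44 37 45
f 44 45 39
f 45 37 46
f 45 46 39
f 46 37 38
f 46 38 39



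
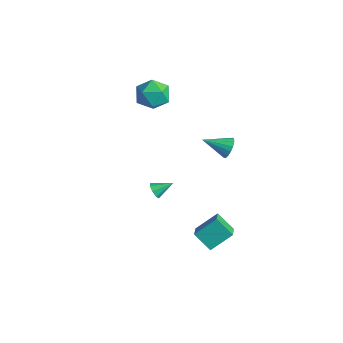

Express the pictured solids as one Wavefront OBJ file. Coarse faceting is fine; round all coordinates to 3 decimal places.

v 2.42 -2.401 1.054
v 2.718 -2.716 1.376
v 2.84 -1.459 1.586
v 2.917 -2.609 1.03
v 2.826 -2.381 0.698
v 2.496 -2.164 0.575
v 2.122 -2.086 0.732
v 1.922 -2.192 1.078
v 2.014 -2.421 1.41
v 2.344 -2.637 1.533
v -4.459 1.863 3.524
v -3.746 2.113 2.676
v -3.374 0.467 4.024
v -2.661 0.717 3.176
v -2.759 1.421 4.062
v -3.429 2.283 3.753
v -3.691 0.297 2.947
v -4.361 1.159 2.638
v -3.271 1.145 2.319
v -2.695 1.839 3.009
v -4.425 0.741 3.691
v -3.849 1.435 4.381
v 3.736 0.51 -4.313
v 2.79 0.059 -3.416
v 4.051 1.781 -3.342
v 3.105 1.33 -2.445
v 4.655 -0.19 -3.695
v 3.709 -0.641 -2.798
v 4.97 1.081 -2.724
v 4.024 0.63 -1.827
v 1.601 3.055 1.466
v 2.084 2.996 1.996
v 0.719 1.845 2.134
v 1.858 3.227 2.116
v 1.573 3.418 2.087
v 1.295 3.527 1.915
v 1.086 3.527 1.641
v 0.996 3.419 1.327
v 1.044 3.228 1.044
v 1.22 2.997 0.858
v 1.483 2.78 0.811
v 1.773 2.625 0.914
v 2.024 2.569 1.144
v 2.178 2.625 1.447
v 2.2 2.779 1.755
f 2 1 4
f 2 4 3
f 4 1 5
f 4 5 3
f 5 1 6
f 5 6 3
f 6 1 7
f 6 7 3
f 7 1 8
f 7 8 3
f 8 1 9
f 8 9 3
f 9 1 10
f 9 10 3
f 10 1 2
f 10 2 3
f 11 22 16
f 11 16 12
f 11 12 18
f 11 18 21
f 11 21 22
f 12 16 20
f 16 22 15
f 22 21 13
f 21 18 17
f 18 12 19
f 14 20 15
f 14 15 13
f 14 13 17
f 14 17 19
f 14 19 20
f 15 20 16
f 13 15 22
f 17 13 21
f 19 17 18
f 20 19 12
f 24 26 23
f 27 24 23
f 23 26 25
f 25 27 23
f 24 30 26
f 28 24 27
f 28 30 24
f 26 30 25
f 29 27 25
f 25 30 29
f 29 28 27
f 30 28 29
f 32 31 34
f 32 34 33
f 34 31 35
f 34 35 33
f 35 31 36
f 35 36 33
f 36 31 37
f 36 37 33
f 37 31 38
f 37 38 33
f 38 31 39
f 38 39 33
f 39 31 40
f 39 40 33
f 40 31 41
f 40 41 33
f 41 31 42
f 41 42 33
f 42 31 43
f 42 43 33
f 43 31 44
f 43 44 33
f 44 31 45
f 44 45 33
f 45 31 32
f 45 32 33



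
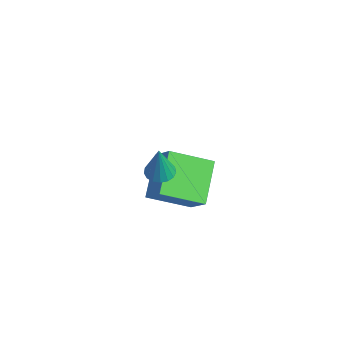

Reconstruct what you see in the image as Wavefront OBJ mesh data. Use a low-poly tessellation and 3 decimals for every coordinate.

v 0.484 -3.217 0.139
v 1.032 -3.164 0.035
v 0.776 -3.383 1.581
v 0.95 -2.912 0.08
v 0.762 -2.731 0.139
v 0.51 -2.661 0.198
v 0.252 -2.718 0.244
v 0.048 -2.89 0.265
v -0.057 -3.136 0.258
v -0.038 -3.401 0.224
v 0.101 -3.624 0.17
v 0.328 -3.754 0.109
v 0.59 -3.761 0.055
v 0.828 -3.643 0.021
v 0.988 -3.427 0.013
v -2.071 -2.704 -3.692
v -3.338 -1.762 -2.564
v -1.562 -1.092 -4.467
v -2.829 -0.15 -3.339
v -1.111 -2.55 -2.741
v -2.378 -1.608 -1.613
v -0.602 -0.938 -3.516
v -1.869 0.004 -2.388
f 2 1 4
f 2 4 3
f 4 1 5
f 4 5 3
f 5 1 6
f 5 6 3
f 6 1 7
f 6 7 3
f 7 1 8
f 7 8 3
f 8 1 9
f 8 9 3
f 9 1 10
f 9 10 3
f 10 1 11
f 10 11 3
f 11 1 12
f 11 12 3
f 12 1 13
f 12 13 3
f 13 1 14
f 13 14 3
f 14 1 15
f 14 15 3
f 15 1 2
f 15 2 3
f 17 19 16
f 20 17 16
f 16 19 18
f 18 20 16
f 17 23 19
f 21 17 20
f 21 23 17
f 19 23 18
f 22 20 18
f 18 23 22
f 22 21 20
f 23 21 22



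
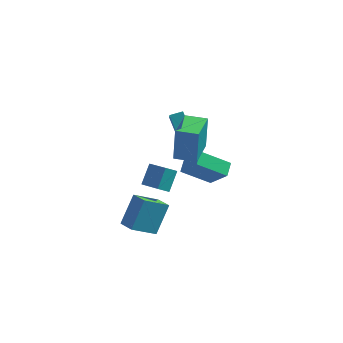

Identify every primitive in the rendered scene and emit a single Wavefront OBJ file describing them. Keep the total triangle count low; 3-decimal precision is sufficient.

v 0.643 -3.886 3.005
v 0.658 -3.501 5.11
v 0.702 -1.742 2.613
v 0.717 -1.357 4.718
v 1.983 -3.923 3.002
v 1.998 -3.538 5.107
v 2.042 -1.779 2.61
v 2.057 -1.394 4.715
v -0.617 0.461 2.812
v -0.349 -0.57 3.883
v 0.086 0.824 2.987
v 0.353 -0.206 4.057
v 0.347 -0.734 1.423
v 0.614 -1.764 2.493
v 1.049 -0.37 1.597
v 1.317 -1.401 2.668
v 1.895 0.382 -2.748
v 0.173 -0.04 -1.661
v 1.921 1.29 -2.354
v 0.199 0.868 -1.267
v 3.021 -0.308 -1.233
v 1.299 -0.73 -0.146
v 3.047 0.6 -0.839
v 1.325 0.178 0.248
v -1.432 -2.995 -0.543
v -0.236 -3.996 0.182
v -1.207 -1.976 0.492
v -0.011 -2.977 1.217
v -0.849 -2.643 -1.017
v 0.347 -3.644 -0.292
v -0.624 -1.624 0.018
v 0.572 -2.625 0.743
v -2.438 -4.026 -3.478
v -1.968 -2.797 -1.816
v -1.205 -3.108 -4.507
v -0.734 -1.878 -2.845
v -1.606 -4.782 -3.155
v -1.135 -3.552 -1.493
v -0.372 -3.863 -4.184
v 0.098 -2.634 -2.522
f 2 4 1
f 5 2 1
f 1 4 3
f 3 5 1
f 2 8 4
f 6 2 5
f 6 8 2
f 4 8 3
f 7 5 3
f 3 8 7
f 7 6 5
f 8 6 7
f 10 12 9
f 13 10 9
f 9 12 11
f 11 13 9
f 10 16 12
f 14 10 13
f 14 16 10
f 12 16 11
f 15 13 11
f 11 16 15
f 15 14 13
f 16 14 15
f 18 20 17
f 21 18 17
f 17 20 19
f 19 21 17
f 18 24 20
f 22 18 21
f 22 24 18
f 20 24 19
f 23 21 19
f 19 24 23
f 23 22 21
f 24 22 23
f 26 28 25
f 29 26 25
f 25 28 27
f 27 29 25
f 26 32 28
f 30 26 29
f 30 32 26
f 28 32 27
f 31 29 27
f 27 32 31
f 31 30 29
f 32 30 31
f 34 36 33
f 37 34 33
f 33 36 35
f 35 37 33
f 34 40 36
f 38 34 37
f 38 40 34
f 36 40 35
f 39 37 35
f 35 40 39
f 39 38 37
f 40 38 39



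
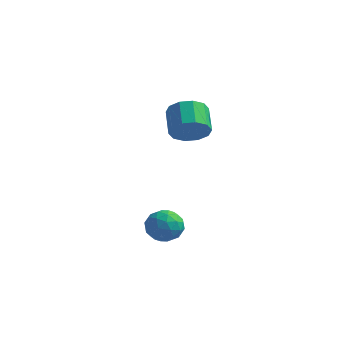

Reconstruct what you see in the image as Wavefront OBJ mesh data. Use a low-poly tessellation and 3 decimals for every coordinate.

v 0.657 2.659 0.74
v 1.178 3.398 0.337
v 0.404 4.401 1.177
v -0.117 3.661 1.58
v 0.682 3.305 -0.009
v -0.092 4.308 0.831
v 0.177 2.966 -0.069
v -0.597 3.969 0.771
v -0.145 2.509 0.18
v -0.919 3.512 1.02
v -0.161 2.109 0.643
v -0.935 3.112 1.483
v 0.136 1.919 1.143
v -0.638 2.922 1.983
v 0.632 2.012 1.489
v -0.142 3.015 2.329
v 1.137 2.351 1.549
v 0.363 3.354 2.389
v 1.459 2.808 1.3
v 0.685 3.811 2.14
v 1.475 3.208 0.837
v 0.701 4.211 1.677
v 2.422 -1.313 -2.652
v 2.841 -1.743 -3.356
v 1.839 -2.617 -2.204
v 2.258 -3.047 -2.908
v 2.76 -2.703 -2.211
v 3.121 -1.898 -2.488
v 1.559 -2.462 -3.072
v 1.92 -1.657 -3.349
v 2.308 -2.453 -3.616
v 3.05 -2.602 -3.084
v 1.63 -1.758 -2.476
v 2.372 -1.907 -1.944
v 2.683 -1.414 -3.044
v 1.997 -2.946 -2.516
v 2.292 -2.745 -2.107
v 2.539 -2.997 -2.521
v 2.847 -1.505 -2.533
v 3.093 -1.757 -2.947
v 3.046 -2.322 -2.274
v 1.587 -2.603 -2.613
v 1.833 -2.855 -3.027
v 2.141 -1.363 -3.039
v 2.388 -1.615 -3.453
v 1.634 -2.038 -3.286
v 2.616 -2.084 -3.61
v 2.273 -2.85 -3.347
v 1.862 -2.507 -3.443
v 2.074 -2.033 -3.606
v 3.052 -2.171 -3.297
v 2.709 -2.938 -3.034
v 3.004 -2.736 -2.624
v 3.216 -2.262 -2.787
v 2.739 -2.589 -3.45
v 1.971 -1.422 -2.526
v 1.628 -2.189 -2.263
v 1.464 -2.098 -2.773
v 1.676 -1.624 -2.936
v 2.407 -1.51 -2.213
v 2.064 -2.276 -1.95
v 2.606 -2.327 -1.954
v 2.818 -1.853 -2.117
v 1.941 -1.771 -2.11
f 2 1 5
f 2 5 3
f 3 5 6
f 3 6 4
f 5 1 7
f 5 7 6
f 6 7 8
f 6 8 4
f 7 1 9
f 7 9 8
f 8 9 10
f 8 10 4
f 9 1 11
f 9 11 10
f 10 11 12
f 10 12 4
f 11 1 13
f 11 13 12
f 12 13 14
f 12 14 4
f 13 1 15
f 13 15 14
f 14 15 16
f 14 16 4
f 15 1 17
f 15 17 16
f 16 17 18
f 16 18 4
f 17 1 19
f 17 19 18
f 18 19 20
f 18 20 4
f 19 1 21
f 19 21 20
f 20 21 22
f 20 22 4
f 21 1 2
f 21 2 22
f 22 2 3
f 22 3 4
f 23 60 39
f 60 34 63
f 39 63 28
f 60 63 39
f 23 39 35
f 39 28 40
f 35 40 24
f 39 40 35
f 23 35 44
f 35 24 45
f 44 45 30
f 35 45 44
f 23 44 56
f 44 30 59
f 56 59 33
f 44 59 56
f 23 56 60
f 56 33 64
f 60 64 34
f 56 64 60
f 24 40 51
f 40 28 54
f 51 54 32
f 40 54 51
f 28 63 41
f 63 34 62
f 41 62 27
f 63 62 41
f 34 64 61
f 64 33 57
f 61 57 25
f 64 57 61
f 33 59 58
f 59 30 46
f 58 46 29
f 59 46 58
f 30 45 50
f 45 24 47
f 50 47 31
f 45 47 50
f 26 52 38
f 52 32 53
f 38 53 27
f 52 53 38
f 26 38 36
f 38 27 37
f 36 37 25
f 38 37 36
f 26 36 43
f 36 25 42
f 43 42 29
f 36 42 43
f 26 43 48
f 43 29 49
f 48 49 31
f 43 49 48
f 26 48 52
f 48 31 55
f 52 55 32
f 48 55 52
f 27 53 41
f 53 32 54
f 41 54 28
f 53 54 41
f 25 37 61
f 37 27 62
f 61 62 34
f 37 62 61
f 29 42 58
f 42 25 57
f 58 57 33
f 42 57 58
f 31 49 50
f 49 29 46
f 50 46 30
f 49 46 50
f 32 55 51
f 55 31 47
f 51 47 24
f 55 47 51



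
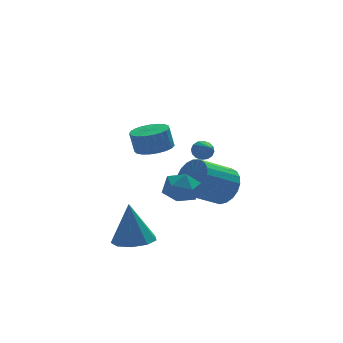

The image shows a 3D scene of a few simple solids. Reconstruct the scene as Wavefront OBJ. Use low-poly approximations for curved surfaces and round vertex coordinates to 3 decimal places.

v -1.976 -2.537 -3.344
v -1.345 -1.792 -3.427
v -2.104 -2.203 -1.316
v -1.973 -1.57 -3.504
v -2.602 -1.801 -3.505
v -2.939 -2.376 -3.432
v -2.825 -3.027 -3.317
v -2.314 -3.448 -3.215
v -1.645 -3.444 -3.174
v -1.131 -3.015 -3.212
v -1.012 -2.363 -3.312
v -1.048 -2.475 1.987
v -0.279 -2.788 2.168
v -0.462 -2.658 3.173
v -1.232 -2.345 2.993
v -0.212 -2.442 2.135
v -0.395 -2.312 3.141
v -0.29 -2.102 2.077
v -0.473 -1.972 3.083
v -0.499 -1.827 2.004
v -0.682 -1.697 3.009
v -0.803 -1.663 1.927
v -0.986 -1.534 2.932
v -1.149 -1.64 1.861
v -1.332 -1.511 2.866
v -1.478 -1.762 1.817
v -1.661 -1.632 2.822
v -1.733 -2.006 1.802
v -1.916 -1.876 2.807
v -1.869 -2.332 1.819
v -2.052 -2.202 2.825
v -1.864 -2.682 1.866
v -2.047 -2.552 2.871
v -1.717 -2.997 1.933
v -1.9 -2.867 2.938
v -1.455 -3.221 2.01
v -1.638 -3.091 3.015
v -1.123 -3.316 2.083
v -1.306 -3.186 3.088
v -0.777 -3.266 2.139
v -0.96 -3.136 3.144
v -0.479 -3.079 2.169
v -0.662 -2.949 3.174
v 0.164 0.792 -2.404
v 0.772 1.518 -2.421
v 1.288 -0.138 -1.939
v 1.896 0.588 -1.956
v 1.207 0.562 -1.307
v 0.513 1.137 -1.595
v 1.547 0.243 -2.765
v 0.853 0.818 -3.053
v 1.626 1.178 -2.644
v 1.416 1.376 -1.743
v 0.644 0.004 -2.617
v 0.434 0.202 -1.716
v 2.378 1.939 -0.591
v 2.769 1.756 -0.915
v 2.402 0.821 0.071
v 2.903 1.883 -0.705
v 2.896 2.025 -0.464
v 2.751 2.144 -0.258
v 2.505 2.209 -0.14
v 2.226 2.201 -0.143
v 1.987 2.123 -0.267
v 1.854 1.996 -0.477
v 1.86 1.854 -0.717
v 2.006 1.735 -0.924
v 2.251 1.67 -1.041
v 2.531 1.678 -1.038
v 3.495 2.218 -3.155
v 4.056 2.144 -2.247
v 2.407 1.768 -1.257
v 1.845 1.842 -2.165
v 3.952 2.577 -2.256
v 2.303 2.2 -1.267
v 3.769 2.947 -2.421
v 2.119 2.571 -1.431
v 3.538 3.192 -2.713
v 1.889 2.815 -1.723
v 3.3 3.268 -3.081
v 1.65 2.891 -2.091
v 3.095 3.162 -3.461
v 1.446 2.786 -2.472
v 2.96 2.894 -3.789
v 1.31 2.517 -2.8
v 2.917 2.508 -4.007
v 1.268 2.132 -3.018
v 2.974 2.073 -4.078
v 1.325 1.696 -3.089
v 3.121 1.662 -3.989
v 1.471 1.286 -3
v 3.333 1.348 -3.756
v 1.683 0.972 -2.766
v 3.572 1.184 -3.419
v 1.923 0.808 -2.429
v 3.798 1.199 -3.036
v 2.149 0.823 -2.046
v 3.972 1.39 -2.674
v 2.323 1.014 -1.684
v 4.063 1.725 -2.395
v 2.414 1.348 -1.405
f 2 1 4
f 2 4 3
f 4 1 5
f 4 5 3
f 5 1 6
f 5 6 3
f 6 1 7
f 6 7 3
f 7 1 8
f 7 8 3
f 8 1 9
f 8 9 3
f 9 1 10
f 9 10 3
f 10 1 11
f 10 11 3
f 11 1 2
f 11 2 3
f 13 12 16
f 13 16 14
f 14 16 17
f 14 17 15
f 16 12 18
f 16 18 17
f 17 18 19
f 17 19 15
f 18 12 20
f 18 20 19
f 19 20 21
f 19 21 15
f 20 12 22
f 20 22 21
f 21 22 23
f 21 23 15
f 22 12 24
f 22 24 23
f 23 24 25
f 23 25 15
f 24 12 26
f 24 26 25
f 25 26 27
f 25 27 15
f 26 12 28
f 26 28 27
f 27 28 29
f 27 29 15
f 28 12 30
f 28 30 29
f 29 30 31
f 29 31 15
f 30 12 32
f 30 32 31
f 31 32 33
f 31 33 15
f 32 12 34
f 32 34 33
f 33 34 35
f 33 35 15
f 34 12 36
f 34 36 35
f 35 36 37
f 35 37 15
f 36 12 38
f 36 38 37
f 37 38 39
f 37 39 15
f 38 12 40
f 38 40 39
f 39 40 41
f 39 41 15
f 40 12 42
f 40 42 41
f 41 42 43
f 41 43 15
f 42 12 13
f 42 13 43
f 43 13 14
f 43 14 15
f 44 55 49
f 44 49 45
f 44 45 51
f 44 51 54
f 44 54 55
f 45 49 53
f 49 55 48
f 55 54 46
f 54 51 50
f 51 45 52
f 47 53 48
f 47 48 46
f 47 46 50
f 47 50 52
f 47 52 53
f 48 53 49
f 46 48 55
f 50 46 54
f 52 50 51
f 53 52 45
f 57 56 59
f 57 59 58
f 59 56 60
f 59 60 58
f 60 56 61
f 60 61 58
f 61 56 62
f 61 62 58
f 62 56 63
f 62 63 58
f 63 56 64
f 63 64 58
f 64 56 65
f 64 65 58
f 65 56 66
f 65 66 58
f 66 56 67
f 66 67 58
f 67 56 68
f 67 68 58
f 68 56 69
f 68 69 58
f 69 56 57
f 69 57 58
f 71 70 74
f 71 74 72
f 72 74 75
f 72 75 73
f 74 70 76
f 74 76 75
f 75 76 77
f 75 77 73
f 76 70 78
f 76 78 77
f 77 78 79
f 77 79 73
f 78 70 80
f 78 80 79
f 79 80 81
f 79 81 73
f 80 70 82
f 80 82 81
f 81 82 83
f 81 83 73
f 82 70 84
f 82 84 83
f 83 84 85
f 83 85 73
f 84 70 86
f 84 86 85
f 85 86 87
f 85 87 73
f 86 70 88
f 86 88 87
f 87 88 89
f 87 89 73
f 88 70 90
f 88 90 89
f 89 90 91
f 89 91 73
f 90 70 92
f 90 92 91
f 91 92 93
f 91 93 73
f 92 70 94
f 92 94 93
f 93 94 95
f 93 95 73
f 94 70 96
f 94 96 95
f 95 96 97
f 95 97 73
f 96 70 98
f 96 98 97
f 97 98 99
f 97 99 73
f 98 70 100
f 98 100 99
f 99 100 101
f 99 101 73
f 100 70 71
f 100 71 101
f 101 71 72
f 101 72 73



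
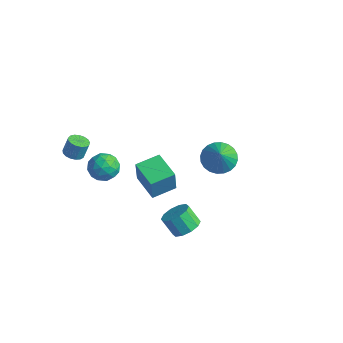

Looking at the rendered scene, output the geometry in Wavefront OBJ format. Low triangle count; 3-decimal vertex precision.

v -1.261 -1.624 -1.273
v -1.091 -1.887 0.285
v -0.835 -0.199 -1.08
v -0.665 -0.462 0.479
v 0.445 -2.098 -1.539
v 0.615 -2.361 0.02
v 0.871 -0.673 -1.345
v 1.041 -0.936 0.213
v 4.196 -3.212 -0.658
v 4.856 -3.021 -0.141
v 4.145 -3.197 0.834
v 3.484 -3.388 0.318
v 4.597 -2.57 -0.249
v 3.885 -2.746 0.726
v 4.184 -2.364 -0.513
v 3.473 -2.54 0.462
v 3.776 -2.482 -0.832
v 3.064 -2.658 0.143
v 3.528 -2.879 -1.085
v 2.816 -3.055 -0.109
v 3.535 -3.403 -1.174
v 2.824 -3.579 -0.199
v 3.795 -3.854 -1.066
v 3.083 -4.03 -0.091
v 4.207 -4.06 -0.802
v 3.496 -4.236 0.173
v 4.616 -3.942 -0.483
v 3.904 -4.118 0.492
v 4.864 -3.545 -0.231
v 4.152 -3.721 0.745
v -3.826 -3.997 0.861
v -3.291 -4.327 0.901
v -3.159 -3.994 1.899
v -3.694 -3.663 1.859
v -3.202 -4.057 0.799
v -3.07 -3.724 1.797
v -3.256 -3.774 0.712
v -3.124 -3.441 1.709
v -3.44 -3.541 0.658
v -3.309 -3.208 1.656
v -3.713 -3.413 0.652
v -3.582 -3.08 1.649
v -4.012 -3.419 0.693
v -3.88 -3.086 1.691
v -4.268 -3.557 0.773
v -4.136 -3.224 1.77
v -4.423 -3.795 0.873
v -4.291 -3.462 1.87
v -4.441 -4.08 0.97
v -4.309 -3.747 1.968
v -4.318 -4.346 1.043
v -4.186 -4.013 2.04
v -4.082 -4.531 1.073
v -3.951 -4.198 2.071
v -3.788 -4.594 1.056
v -3.656 -4.261 2.053
v -3.502 -4.521 0.993
v -3.371 -4.188 1.991
v 0.094 3.558 -2.108
v 0.879 3.163 -2.735
v 0.846 2.842 -0.712
v 1.04 3.538 -2.629
v 1.056 3.916 -2.443
v 0.925 4.24 -2.207
v 0.668 4.459 -1.956
v 0.324 4.542 -1.727
v -0.056 4.475 -1.557
v -0.413 4.268 -1.471
v -0.692 3.953 -1.481
v -0.852 3.578 -1.587
v -0.869 3.2 -1.772
v -0.738 2.876 -2.009
v -0.481 2.656 -2.26
v -0.137 2.574 -2.488
v 0.243 2.641 -2.659
v 0.6 2.848 -2.745
v -2.812 -3.197 -0.275
v -2.18 -2.493 -0.071
v -2.08 -4.147 0.731
v -1.448 -3.443 0.935
v -2.37 -3.362 1.217
v -2.822 -2.775 0.595
v -1.438 -3.865 0.065
v -1.89 -3.278 -0.557
v -1.331 -2.906 0.139
v -1.907 -2.596 0.851
v -2.353 -4.044 -0.191
v -2.929 -3.734 0.521
v -2.56 -2.762 -0.262
v -1.7 -3.878 0.922
v -2.242 -3.831 1.087
v -1.871 -3.417 1.207
v -2.938 -2.927 0.13
v -2.566 -2.514 0.25
v -2.678 -3.025 1.007
v -1.694 -4.126 0.41
v -1.322 -3.713 0.53
v -2.389 -3.223 -0.547
v -2.018 -2.809 -0.427
v -1.582 -3.615 -0.347
v -1.689 -2.591 -0.018
v -1.26 -3.149 0.574
v -1.253 -3.397 0.062
v -1.519 -3.052 -0.303
v -2.028 -2.408 0.401
v -1.598 -2.967 0.992
v -2.14 -2.919 1.158
v -2.406 -2.574 0.792
v -1.529 -2.651 0.524
v -2.662 -3.673 -0.332
v -2.232 -4.232 0.259
v -1.854 -4.066 -0.132
v -2.12 -3.721 -0.498
v -3 -3.491 0.086
v -2.571 -4.049 0.678
v -2.741 -3.588 0.963
v -3.007 -3.243 0.598
v -2.731 -3.989 0.136
f 2 4 1
f 5 2 1
f 1 4 3
f 3 5 1
f 2 8 4
f 6 2 5
f 6 8 2
f 4 8 3
f 7 5 3
f 3 8 7
f 7 6 5
f 8 6 7
f 10 9 13
f 10 13 11
f 11 13 14
f 11 14 12
f 13 9 15
f 13 15 14
f 14 15 16
f 14 16 12
f 15 9 17
f 15 17 16
f 16 17 18
f 16 18 12
f 17 9 19
f 17 19 18
f 18 19 20
f 18 20 12
f 19 9 21
f 19 21 20
f 20 21 22
f 20 22 12
f 21 9 23
f 21 23 22
f 22 23 24
f 22 24 12
f 23 9 25
f 23 25 24
f 24 25 26
f 24 26 12
f 25 9 27
f 25 27 26
f 26 27 28
f 26 28 12
f 27 9 29
f 27 29 28
f 28 29 30
f 28 30 12
f 29 9 10
f 29 10 30
f 30 10 11
f 30 11 12
f 32 31 35
f 32 35 33
f 33 35 36
f 33 36 34
f 35 31 37
f 35 37 36
f 36 37 38
f 36 38 34
f 37 31 39
f 37 39 38
f 38 39 40
f 38 40 34
f 39 31 41
f 39 41 40
f 40 41 42
f 40 42 34
f 41 31 43
f 41 43 42
f 42 43 44
f 42 44 34
f 43 31 45
f 43 45 44
f 44 45 46
f 44 46 34
f 45 31 47
f 45 47 46
f 46 47 48
f 46 48 34
f 47 31 49
f 47 49 48
f 48 49 50
f 48 50 34
f 49 31 51
f 49 51 50
f 50 51 52
f 50 52 34
f 51 31 53
f 51 53 52
f 52 53 54
f 52 54 34
f 53 31 55
f 53 55 54
f 54 55 56
f 54 56 34
f 55 31 57
f 55 57 56
f 56 57 58
f 56 58 34
f 57 31 32
f 57 32 58
f 58 32 33
f 58 33 34
f 60 59 62
f 60 62 61
f 62 59 63
f 62 63 61
f 63 59 64
f 63 64 61
f 64 59 65
f 64 65 61
f 65 59 66
f 65 66 61
f 66 59 67
f 66 67 61
f 67 59 68
f 67 68 61
f 68 59 69
f 68 69 61
f 69 59 70
f 69 70 61
f 70 59 71
f 70 71 61
f 71 59 72
f 71 72 61
f 72 59 73
f 72 73 61
f 73 59 74
f 73 74 61
f 74 59 75
f 74 75 61
f 75 59 76
f 75 76 61
f 76 59 60
f 76 60 61
f 77 114 93
f 114 88 117
f 93 117 82
f 114 117 93
f 77 93 89
f 93 82 94
f 89 94 78
f 93 94 89
f 77 89 98
f 89 78 99
f 98 99 84
f 89 99 98
f 77 98 110
f 98 84 113
f 110 113 87
f 98 113 110
f 77 110 114
f 110 87 118
f 114 118 88
f 110 118 114
f 78 94 105
f 94 82 108
f 105 108 86
f 94 108 105
f 82 117 95
f 117 88 116
f 95 116 81
f 117 116 95
f 88 118 115
f 118 87 111
f 115 111 79
f 118 111 115
f 87 113 112
f 113 84 100
f 112 100 83
f 113 100 112
f 84 99 104
f 99 78 101
f 104 101 85
f 99 101 104
f 80 106 92
f 106 86 107
f 92 107 81
f 106 107 92
f 80 92 90
f 92 81 91
f 90 91 79
f 92 91 90
f 80 90 97
f 90 79 96
f 97 96 83
f 90 96 97
f 80 97 102
f 97 83 103
f 102 103 85
f 97 103 102
f 80 102 106
f 102 85 109
f 106 109 86
f 102 109 106
f 81 107 95
f 107 86 108
f 95 108 82
f 107 108 95
f 79 91 115
f 91 81 116
f 115 116 88
f 91 116 115
f 83 96 112
f 96 79 111
f 112 111 87
f 96 111 112
f 85 103 104
f 103 83 100
f 104 100 84
f 103 100 104
f 86 109 105
f 109 85 101
f 105 101 78
f 109 101 105



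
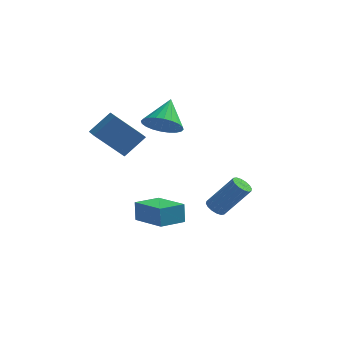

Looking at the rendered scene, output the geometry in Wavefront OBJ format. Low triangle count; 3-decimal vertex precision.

v 0.035 0.532 1.391
v 1.027 0.62 1.168
v 0.165 1.848 2.489
v 0.865 0.862 0.897
v 0.576 1.054 0.701
v 0.205 1.166 0.61
v -0.192 1.182 0.638
v -0.554 1.098 0.781
v -0.826 0.929 1.016
v -0.967 0.699 1.308
v -0.956 0.443 1.613
v -0.794 0.201 1.884
v -0.505 0.009 2.08
v -0.134 -0.103 2.171
v 0.262 -0.119 2.143
v 0.624 -0.035 2
v 0.897 0.134 1.765
v 1.038 0.365 1.473
v 0.674 -2.7 -3.498
v 0.588 -2.457 -2.48
v -0.788 -1.508 -3.907
v -0.874 -1.265 -2.889
v 1.574 -1.655 -3.671
v 1.488 -1.412 -2.653
v 0.112 -0.463 -4.08
v 0.026 -0.22 -3.062
v 3.211 -2.866 -1.862
v 3.613 -2.711 -2.187
v 4.792 -2.538 -0.643
v 4.389 -2.694 -0.318
v 3.483 -2.474 -2.114
v 4.662 -2.302 -0.57
v 3.28 -2.342 -1.974
v 4.459 -2.17 -0.43
v 3.059 -2.351 -1.803
v 4.237 -2.179 -0.26
v 2.878 -2.498 -1.649
v 4.057 -2.326 -0.105
v 2.786 -2.744 -1.552
v 3.965 -2.571 -0.008
v 2.808 -3.022 -1.537
v 3.987 -2.849 0.007
v 2.938 -3.258 -1.61
v 4.117 -3.086 -0.066
v 3.141 -3.39 -1.75
v 4.32 -3.218 -0.206
v 3.363 -3.381 -1.92
v 4.541 -3.209 -0.377
v 3.543 -3.234 -2.075
v 4.722 -3.062 -0.531
v 3.635 -2.989 -2.172
v 4.814 -2.816 -0.628
v -2.457 -2.42 1.918
v -1.62 -1.733 2.896
v -2.877 -1.685 1.761
v -2.039 -0.998 2.74
v -1.161 -1.982 0.5
v -0.323 -1.295 1.479
v -1.58 -1.247 0.344
v -0.743 -0.56 1.322
f 2 1 4
f 2 4 3
f 4 1 5
f 4 5 3
f 5 1 6
f 5 6 3
f 6 1 7
f 6 7 3
f 7 1 8
f 7 8 3
f 8 1 9
f 8 9 3
f 9 1 10
f 9 10 3
f 10 1 11
f 10 11 3
f 11 1 12
f 11 12 3
f 12 1 13
f 12 13 3
f 13 1 14
f 13 14 3
f 14 1 15
f 14 15 3
f 15 1 16
f 15 16 3
f 16 1 17
f 16 17 3
f 17 1 18
f 17 18 3
f 18 1 2
f 18 2 3
f 20 22 19
f 23 20 19
f 19 22 21
f 21 23 19
f 20 26 22
f 24 20 23
f 24 26 20
f 22 26 21
f 25 23 21
f 21 26 25
f 25 24 23
f 26 24 25
f 28 27 31
f 28 31 29
f 29 31 32
f 29 32 30
f 31 27 33
f 31 33 32
f 32 33 34
f 32 34 30
f 33 27 35
f 33 35 34
f 34 35 36
f 34 36 30
f 35 27 37
f 35 37 36
f 36 37 38
f 36 38 30
f 37 27 39
f 37 39 38
f 38 39 40
f 38 40 30
f 39 27 41
f 39 41 40
f 40 41 42
f 40 42 30
f 41 27 43
f 41 43 42
f 42 43 44
f 42 44 30
f 43 27 45
f 43 45 44
f 44 45 46
f 44 46 30
f 45 27 47
f 45 47 46
f 46 47 48
f 46 48 30
f 47 27 49
f 47 49 48
f 48 49 50
f 48 50 30
f 49 27 51
f 49 51 50
f 50 51 52
f 50 52 30
f 51 27 28
f 51 28 52
f 52 28 29
f 52 29 30
f 54 56 53
f 57 54 53
f 53 56 55
f 55 57 53
f 54 60 56
f 58 54 57
f 58 60 54
f 56 60 55
f 59 57 55
f 55 60 59
f 59 58 57
f 60 58 59



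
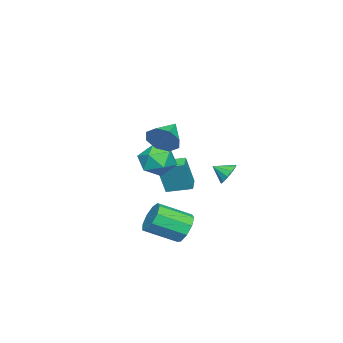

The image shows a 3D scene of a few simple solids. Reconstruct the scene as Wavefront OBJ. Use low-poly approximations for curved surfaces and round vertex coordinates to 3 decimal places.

v 3.41 2.259 2.612
v 3.738 2.808 3.394
v 1.81 2.281 3.268
v 3.502 3.247 2.804
v 3.212 3.108 2.101
v 3.038 2.471 1.697
v 3.083 1.711 1.83
v 3.319 1.272 2.42
v 3.609 1.411 3.123
v 3.782 2.047 3.527
v 2.716 3.245 -3.941
v 3.287 3.889 -3.393
v 4.195 2.298 -2.472
v 3.624 1.655 -3.019
v 2.694 3.747 -3.053
v 3.603 2.157 -2.132
v 2.112 3.371 -3.128
v 3.02 1.78 -2.207
v 1.812 2.935 -3.584
v 2.72 1.345 -2.663
v 1.935 2.645 -4.206
v 2.843 1.055 -3.285
v 2.423 2.636 -4.704
v 3.332 1.045 -3.783
v 3.049 2.911 -4.845
v 3.957 1.321 -3.924
v 3.518 3.343 -4.563
v 4.427 1.753 -3.641
v 3.612 3.729 -3.989
v 4.521 2.139 -3.068
v -4.174 -0.892 -3.845
v -3.58 -1.172 -1.84
v -4.593 0.605 -3.512
v -4 0.325 -1.507
v -3.26 -0.585 -4.073
v -2.667 -0.865 -2.068
v -3.68 0.912 -3.74
v -3.086 0.632 -1.735
v -2.15 3.713 -1.611
v -1.706 3.448 -2.209
v -1.91 2.847 -1.049
v -1.421 3.716 -1.917
v -1.415 3.984 -1.508
v -1.69 4.148 -1.139
v -2.14 4.145 -0.95
v -2.594 3.978 -1.014
v -2.879 3.709 -1.306
v -2.885 3.442 -1.715
v -2.61 3.278 -2.084
v -2.16 3.28 -2.272
v -0.067 1.549 -0.484
v 1.077 1.257 -0.353
v -0.577 -0.257 -0.067
v 0.567 -0.549 0.064
v 0.044 0.171 0.851
v 0.359 1.287 0.593
v 0.141 -0.287 -1.013
v 0.456 0.829 -1.271
v 1.206 0.122 -0.68
v 1.145 0.405 0.473
v -0.645 0.595 -0.893
v -0.706 0.878 0.26
f 2 1 4
f 2 4 3
f 4 1 5
f 4 5 3
f 5 1 6
f 5 6 3
f 6 1 7
f 6 7 3
f 7 1 8
f 7 8 3
f 8 1 9
f 8 9 3
f 9 1 10
f 9 10 3
f 10 1 2
f 10 2 3
f 12 11 15
f 12 15 13
f 13 15 16
f 13 16 14
f 15 11 17
f 15 17 16
f 16 17 18
f 16 18 14
f 17 11 19
f 17 19 18
f 18 19 20
f 18 20 14
f 19 11 21
f 19 21 20
f 20 21 22
f 20 22 14
f 21 11 23
f 21 23 22
f 22 23 24
f 22 24 14
f 23 11 25
f 23 25 24
f 24 25 26
f 24 26 14
f 25 11 27
f 25 27 26
f 26 27 28
f 26 28 14
f 27 11 29
f 27 29 28
f 28 29 30
f 28 30 14
f 29 11 12
f 29 12 30
f 30 12 13
f 30 13 14
f 32 34 31
f 35 32 31
f 31 34 33
f 33 35 31
f 32 38 34
f 36 32 35
f 36 38 32
f 34 38 33
f 37 35 33
f 33 38 37
f 37 36 35
f 38 36 37
f 40 39 42
f 40 42 41
f 42 39 43
f 42 43 41
f 43 39 44
f 43 44 41
f 44 39 45
f 44 45 41
f 45 39 46
f 45 46 41
f 46 39 47
f 46 47 41
f 47 39 48
f 47 48 41
f 48 39 49
f 48 49 41
f 49 39 50
f 49 50 41
f 50 39 40
f 50 40 41
f 51 62 56
f 51 56 52
f 51 52 58
f 51 58 61
f 51 61 62
f 52 56 60
f 56 62 55
f 62 61 53
f 61 58 57
f 58 52 59
f 54 60 55
f 54 55 53
f 54 53 57
f 54 57 59
f 54 59 60
f 55 60 56
f 53 55 62
f 57 53 61
f 59 57 58
f 60 59 52



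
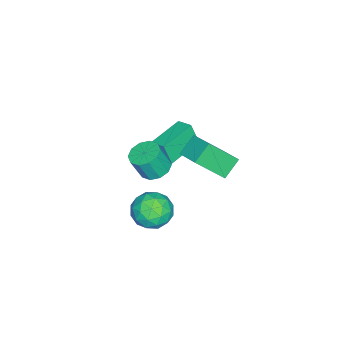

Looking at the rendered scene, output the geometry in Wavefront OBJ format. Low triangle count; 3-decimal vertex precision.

v 0.137 2.251 -1.105
v -0.707 2.564 -0.422
v 0.865 3.246 -0.662
v 0.021 3.559 0.021
v 0.839 1.121 0.279
v -0.005 1.434 0.962
v 1.567 2.116 0.722
v 0.723 2.429 1.405
v 4.024 1.633 -0.211
v 4.597 1.597 -1.015
v 3.063 0.523 -0.845
v 3.636 0.487 -1.649
v 3.973 0.142 -0.786
v 4.567 0.828 -0.395
v 3.093 1.292 -1.465
v 3.687 1.978 -1.074
v 4.022 1.386 -1.791
v 4.565 0.675 -1.371
v 3.095 1.445 -0.489
v 3.638 0.734 -0.069
v 4.395 1.712 -0.557
v 3.265 0.408 -1.303
v 3.463 0.205 -0.795
v 3.8 0.184 -1.268
v 4.377 1.261 -0.193
v 4.714 1.239 -0.665
v 4.347 0.384 -0.531
v 2.946 0.881 -1.195
v 3.283 0.859 -1.667
v 3.86 1.936 -0.592
v 4.197 1.915 -1.065
v 3.313 1.736 -1.329
v 4.394 1.567 -1.486
v 3.829 0.914 -1.859
v 3.509 1.388 -1.751
v 3.859 1.791 -1.52
v 4.713 1.149 -1.239
v 4.148 0.497 -1.612
v 4.346 0.294 -1.105
v 4.695 0.697 -0.875
v 4.375 1.025 -1.695
v 3.512 1.623 -0.248
v 2.947 0.971 -0.621
v 2.965 1.423 -0.985
v 3.314 1.826 -0.755
v 3.831 1.206 -0.001
v 3.266 0.553 -0.374
v 3.801 0.329 -0.34
v 4.151 0.732 -0.109
v 3.285 1.095 -0.165
v -2.579 0.085 -2.153
v -2.566 -0.307 -1.019
v -2.278 0.817 -1.903
v -2.264 0.424 -0.769
v -0.856 -0.544 -2.391
v -0.842 -0.937 -1.257
v -0.554 0.187 -2.141
v -0.541 -0.205 -1.007
v 0.096 -0.328 -2.023
v 0.857 -0.277 -2.187
v 1.145 -0.701 -0.981
v 0.384 -0.752 -0.817
v 0.715 0.146 -2.004
v 1.003 -0.278 -0.799
v 0.337 0.388 -1.829
v 0.625 -0.036 -0.623
v -0.134 0.356 -1.728
v 0.155 -0.067 -0.522
v -0.516 0.063 -1.739
v -0.228 -0.36 -0.533
v -0.665 -0.379 -1.859
v -0.377 -0.803 -0.653
v -0.523 -0.802 -2.041
v -0.235 -1.226 -0.836
v -0.145 -1.044 -2.217
v 0.143 -1.468 -1.011
v 0.325 -1.013 -2.318
v 0.614 -1.436 -1.112
v 0.708 -0.72 -2.307
v 0.996 -1.143 -1.101
f 2 4 1
f 5 2 1
f 1 4 3
f 3 5 1
f 2 8 4
f 6 2 5
f 6 8 2
f 4 8 3
f 7 5 3
f 3 8 7
f 7 6 5
f 8 6 7
f 9 46 25
f 46 20 49
f 25 49 14
f 46 49 25
f 9 25 21
f 25 14 26
f 21 26 10
f 25 26 21
f 9 21 30
f 21 10 31
f 30 31 16
f 21 31 30
f 9 30 42
f 30 16 45
f 42 45 19
f 30 45 42
f 9 42 46
f 42 19 50
f 46 50 20
f 42 50 46
f 10 26 37
f 26 14 40
f 37 40 18
f 26 40 37
f 14 49 27
f 49 20 48
f 27 48 13
f 49 48 27
f 20 50 47
f 50 19 43
f 47 43 11
f 50 43 47
f 19 45 44
f 45 16 32
f 44 32 15
f 45 32 44
f 16 31 36
f 31 10 33
f 36 33 17
f 31 33 36
f 12 38 24
f 38 18 39
f 24 39 13
f 38 39 24
f 12 24 22
f 24 13 23
f 22 23 11
f 24 23 22
f 12 22 29
f 22 11 28
f 29 28 15
f 22 28 29
f 12 29 34
f 29 15 35
f 34 35 17
f 29 35 34
f 12 34 38
f 34 17 41
f 38 41 18
f 34 41 38
f 13 39 27
f 39 18 40
f 27 40 14
f 39 40 27
f 11 23 47
f 23 13 48
f 47 48 20
f 23 48 47
f 15 28 44
f 28 11 43
f 44 43 19
f 28 43 44
f 17 35 36
f 35 15 32
f 36 32 16
f 35 32 36
f 18 41 37
f 41 17 33
f 37 33 10
f 41 33 37
f 52 54 51
f 55 52 51
f 51 54 53
f 53 55 51
f 52 58 54
f 56 52 55
f 56 58 52
f 54 58 53
f 57 55 53
f 53 58 57
f 57 56 55
f 58 56 57
f 60 59 63
f 60 63 61
f 61 63 64
f 61 64 62
f 63 59 65
f 63 65 64
f 64 65 66
f 64 66 62
f 65 59 67
f 65 67 66
f 66 67 68
f 66 68 62
f 67 59 69
f 67 69 68
f 68 69 70
f 68 70 62
f 69 59 71
f 69 71 70
f 70 71 72
f 70 72 62
f 71 59 73
f 71 73 72
f 72 73 74
f 72 74 62
f 73 59 75
f 73 75 74
f 74 75 76
f 74 76 62
f 75 59 77
f 75 77 76
f 76 77 78
f 76 78 62
f 77 59 79
f 77 79 78
f 78 79 80
f 78 80 62
f 79 59 60
f 79 60 80
f 80 60 61
f 80 61 62

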